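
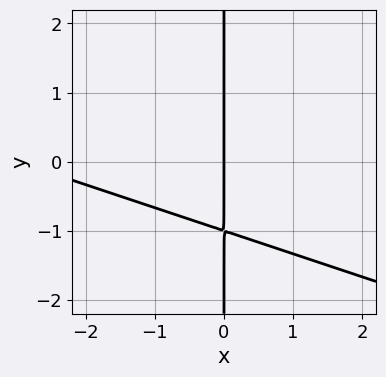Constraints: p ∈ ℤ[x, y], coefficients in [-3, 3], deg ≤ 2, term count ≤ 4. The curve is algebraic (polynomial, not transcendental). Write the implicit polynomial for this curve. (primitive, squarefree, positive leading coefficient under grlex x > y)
x^2 + 3*x*y + 3*x

First, the degree is 2 — no degree-1 curve has this shape.
Next, against the integer gridlines: the visible y-axis segment lies entirely on the curve; it meets the x-axis at x = 0 (among the integer gridlines).
Finally, fitting integer coefficients to these (and the overall shape) gives p.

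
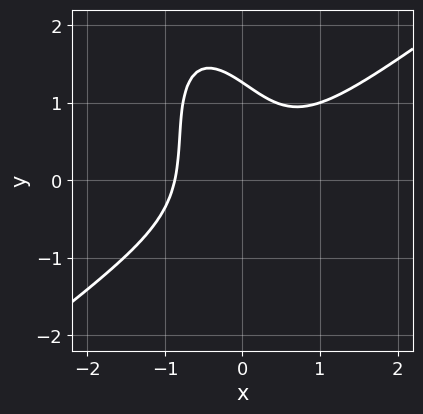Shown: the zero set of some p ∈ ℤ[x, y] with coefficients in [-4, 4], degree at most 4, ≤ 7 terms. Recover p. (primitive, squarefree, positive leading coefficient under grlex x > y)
3*x^3 - 2*x^2*y - 2*x*y^2 - y^3 + 2

1. deg p = 3.
2. Putting this together gives p.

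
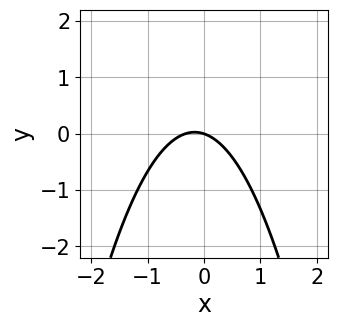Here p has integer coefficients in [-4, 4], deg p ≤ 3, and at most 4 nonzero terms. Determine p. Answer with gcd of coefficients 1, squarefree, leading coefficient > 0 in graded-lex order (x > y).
(a) The degree is 2 — no degree-1 curve has this shape.
(b) From the visible intercepts: one x-axis crossing is at x = 0; it crosses the y-axis at the gridline y = 0.
(c) Putting this together gives p.

3*x^2 + x + 3*y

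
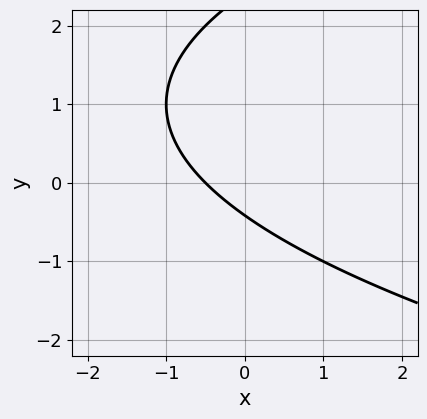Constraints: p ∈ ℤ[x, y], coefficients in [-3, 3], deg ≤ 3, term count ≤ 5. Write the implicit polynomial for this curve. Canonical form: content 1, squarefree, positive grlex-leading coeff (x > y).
(a) Degree: a generic line meets the curve in up to 2 points, so deg p = 2.
(b) Putting this together gives p.

y^2 - 2*x - 2*y - 1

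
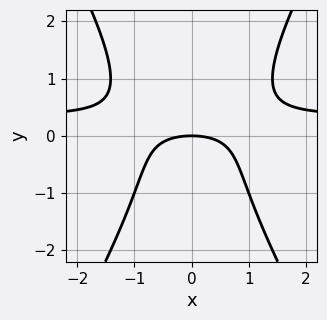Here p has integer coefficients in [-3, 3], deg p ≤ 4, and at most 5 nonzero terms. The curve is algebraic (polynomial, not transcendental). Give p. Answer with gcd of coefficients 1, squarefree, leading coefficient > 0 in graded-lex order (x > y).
(a) The degree is 3 — the shape is more complex than any degree-2 curve.
(b) Symmetries: the x ↦ −x reflection is a symmetry, so x appears only in even powers.
(c) From the visible intercepts: one y-axis crossing is at y = 0; it crosses the x-axis at the gridline x = 0.
(d) Assembling these constraints gives the stated polynomial.

3*x^2*y - y^3 - x^2 - 3*y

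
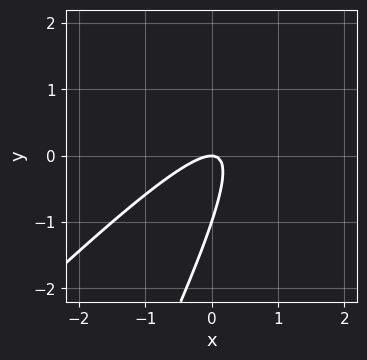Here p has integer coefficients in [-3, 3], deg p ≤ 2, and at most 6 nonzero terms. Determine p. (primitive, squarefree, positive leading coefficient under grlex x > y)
(a) The degree is 2 — a generic line meets the curve in up to 2 points.
(b) From the axis intercepts and sections: the y-axis gridline crossings are at y ∈ {-1, 0}; one x-axis crossing is at x = 0.
(c) Together with the visible shape, these determine p as stated.

2*x^2 - 3*x*y + y^2 + y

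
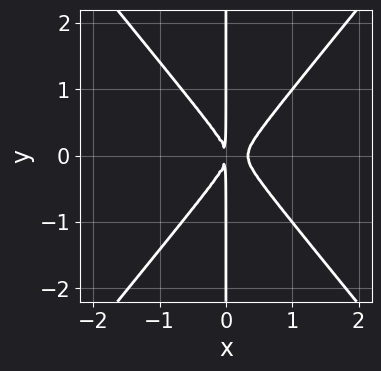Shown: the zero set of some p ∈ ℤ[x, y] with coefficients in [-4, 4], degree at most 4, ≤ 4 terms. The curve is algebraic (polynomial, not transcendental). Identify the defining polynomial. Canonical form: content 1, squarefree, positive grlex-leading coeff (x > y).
1. Degree: the shape is more complex than any degree-2 curve, so deg p = 3.
2. Symmetries: it's symmetric under y → −y, forcing even powers of y.
3. Checking where it meets the axes: every point of the y-axis in the box is on the curve.
4. Assembling these constraints gives the stated polynomial.

3*x^3 - 2*x*y^2 - x^2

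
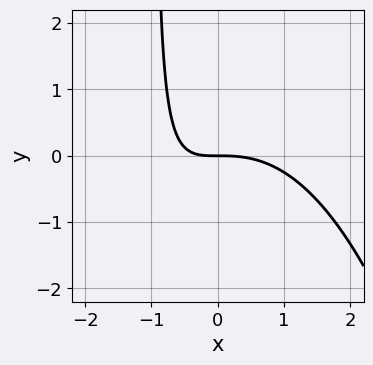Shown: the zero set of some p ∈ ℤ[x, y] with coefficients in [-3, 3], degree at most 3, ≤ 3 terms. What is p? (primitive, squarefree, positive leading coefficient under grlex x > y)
x^3 + 2*x*y + 2*y

First, degree: the shape is more complex than any degree-2 curve, so deg p = 3.
Then, observable constraints: it crosses the x-axis at the gridline x = 0; it meets the y-axis at y = 0 (among the integer gridlines).
Finally, these observations pin down the coefficients.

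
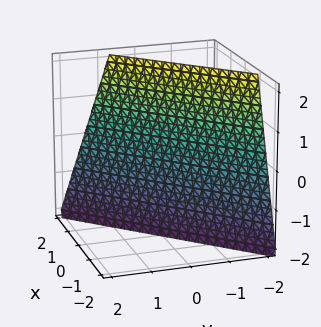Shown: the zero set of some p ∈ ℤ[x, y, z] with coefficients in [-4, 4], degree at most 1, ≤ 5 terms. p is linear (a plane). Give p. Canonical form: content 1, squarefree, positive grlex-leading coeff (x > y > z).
1. Degree: the surface is flat (a plane), so deg p = 1.
2. Checking where it meets the axes: it meets the z-axis at z = -2 (among the integer gridlines).
3. These observations pin down the coefficients.

3*x - 3*y - z - 2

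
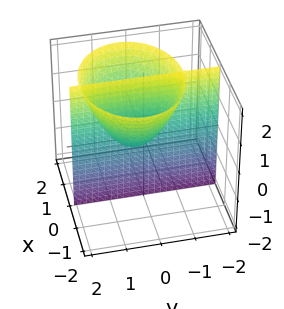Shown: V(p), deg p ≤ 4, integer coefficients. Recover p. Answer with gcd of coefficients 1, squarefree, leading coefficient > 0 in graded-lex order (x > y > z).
I count 2 distinct pieces. Treating them together as one polynomial.
Degree: no degree-2 surface has this shape, so deg p = 3.
Reading off the gridlines: it crosses the x-axis at the gridline x = 0; the visible y-axis segment lies entirely on the surface; the visible z-axis segment lies entirely on the surface.
Matching integer coefficients to the picture gives p.

2*x^3 + 3*x*y^2 - 2*x*y - 3*x*z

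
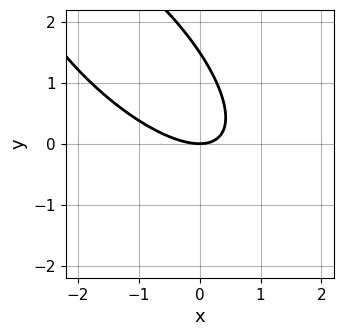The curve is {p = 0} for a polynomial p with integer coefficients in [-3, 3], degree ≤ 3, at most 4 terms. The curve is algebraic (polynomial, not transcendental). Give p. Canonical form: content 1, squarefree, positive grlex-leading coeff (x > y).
2*x^2 + 3*x*y + 2*y^2 - 3*y

(a) The degree is 2 — a generic line meets the curve in up to 2 points.
(b) From the visible intercepts: it crosses the x-axis at the gridline x = 0; it crosses the y-axis at the gridline y = 0.
(c) Together with the visible shape, these determine p as stated.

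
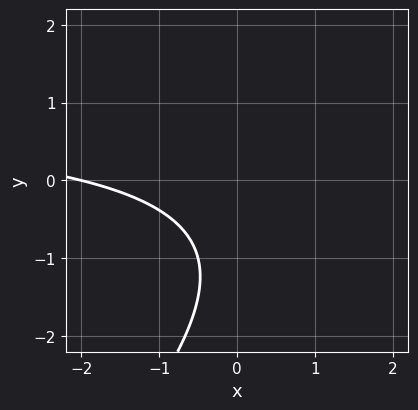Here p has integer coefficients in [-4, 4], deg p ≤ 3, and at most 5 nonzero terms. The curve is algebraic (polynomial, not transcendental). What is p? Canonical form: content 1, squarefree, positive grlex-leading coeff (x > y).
x*y - y^2 - x - 2*y - 2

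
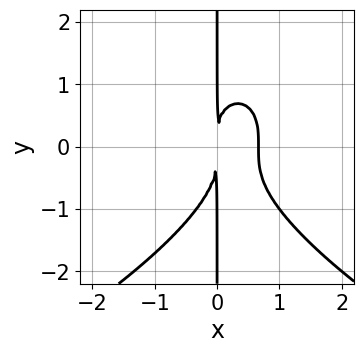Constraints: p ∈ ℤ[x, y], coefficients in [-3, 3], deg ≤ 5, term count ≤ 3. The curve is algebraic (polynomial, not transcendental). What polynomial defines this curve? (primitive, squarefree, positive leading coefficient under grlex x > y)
First, the degree is 4 — a generic line meets the curve in up to 4 points.
Next, reading off the gridlines: the visible y-axis segment lies entirely on the curve.
Finally, the integer polynomial consistent with all of this is the stated p.

x*y^3 + 3*x^3 - 2*x^2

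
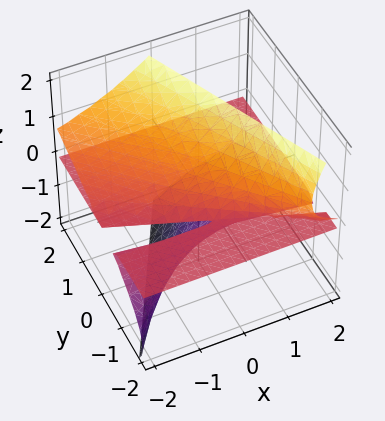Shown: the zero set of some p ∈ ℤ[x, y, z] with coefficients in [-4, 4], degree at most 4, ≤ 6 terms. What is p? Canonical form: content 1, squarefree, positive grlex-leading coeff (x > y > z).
3*x*z^2 - 2*z^3 + x*z + 3*y*z + 3*z

First, degree: no degree-2 surface has this shape, so deg p = 3.
Next, from the visible intercepts: one z-axis crossing is at z = 0; every point of the x-axis in the box is on the surface.
Finally, together with the visible shape, these determine p as stated.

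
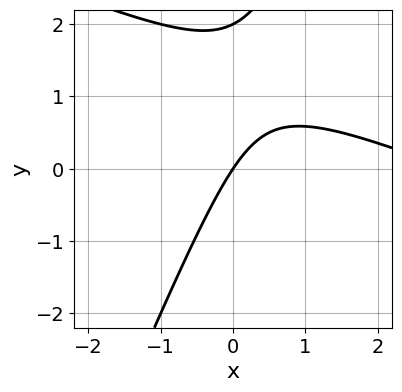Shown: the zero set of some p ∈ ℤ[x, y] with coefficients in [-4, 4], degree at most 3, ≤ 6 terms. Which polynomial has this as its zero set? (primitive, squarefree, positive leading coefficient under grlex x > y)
x^2 + 2*x*y - y^2 - 3*x + 2*y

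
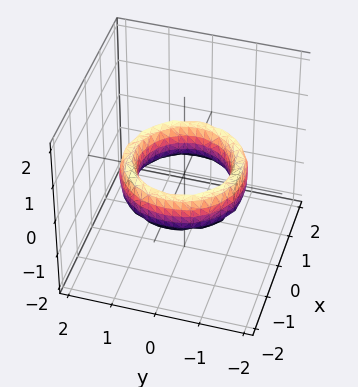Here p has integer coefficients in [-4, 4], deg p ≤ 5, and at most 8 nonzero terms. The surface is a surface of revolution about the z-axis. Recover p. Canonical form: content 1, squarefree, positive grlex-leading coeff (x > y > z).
x^4 + 2*x^2*y^2 + y^4 - 3*x^2 - 3*y^2 + z^2 + 2

1. deg p = 4. A generic line meets the surface in up to 4 points.
2. Symmetries: every cross-section ⟂ z is a circle, so x, y appear only via x² + y².
3. From the axis intercepts and sections: a circular section at z = 0 has radius exactly 1; among the integer gridlines, it crosses the x-axis at x ∈ {-1, 1}.
4. The integer polynomial consistent with all of this is the stated p. Check: (0, -1, 0) on the y-axis lies on the surface, and p(0, -1, 0) = 0. ✓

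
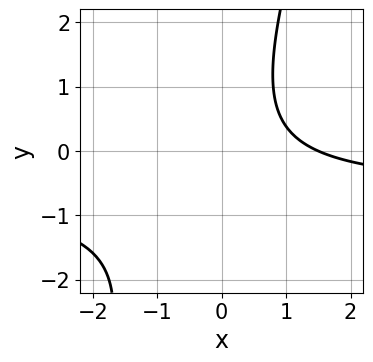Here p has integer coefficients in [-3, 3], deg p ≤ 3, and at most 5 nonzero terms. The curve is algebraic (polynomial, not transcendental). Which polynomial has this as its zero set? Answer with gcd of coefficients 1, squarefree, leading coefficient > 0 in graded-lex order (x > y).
deg p = 2. No degree-1 curve has this shape.
Observable constraints: it misses every integer gridline on the y-axis.
The integer polynomial consistent with all of this is the stated p.

3*x*y - y^2 + 2*x - 3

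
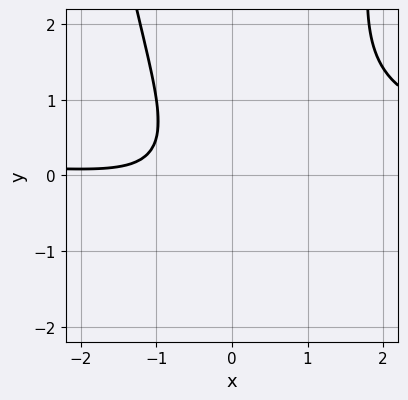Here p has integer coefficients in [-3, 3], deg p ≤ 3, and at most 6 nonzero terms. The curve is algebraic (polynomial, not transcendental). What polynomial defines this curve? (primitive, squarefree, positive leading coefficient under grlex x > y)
3*x^2*y - x^2 - 2*y^2 - 3*x - 3

1. deg p = 3.
2. Observable constraints: no x-intercept at any integer in the box; it misses every integer gridline on the y-axis.
3. Fitting integer coefficients to these (and the overall shape) gives p.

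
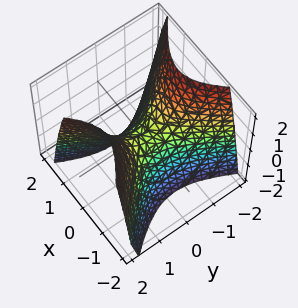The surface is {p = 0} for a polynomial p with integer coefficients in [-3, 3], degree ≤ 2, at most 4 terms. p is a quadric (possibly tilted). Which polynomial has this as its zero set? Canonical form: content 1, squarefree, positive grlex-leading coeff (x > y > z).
1. The degree is 2 — no degree-1 surface has this shape.
2. From the visible intercepts: it meets the y-axis at y = 0 (among the integer gridlines); one z-axis crossing is at z = 0.
3. Fitting integer coefficients to these (and the overall shape) gives p.

3*x^2 + x*y - 2*y^2 + 2*z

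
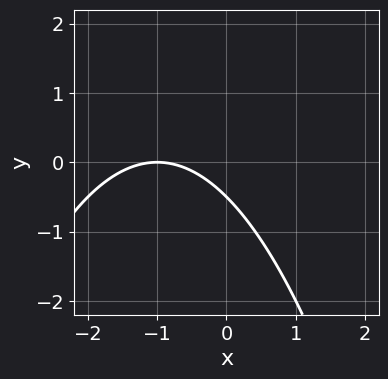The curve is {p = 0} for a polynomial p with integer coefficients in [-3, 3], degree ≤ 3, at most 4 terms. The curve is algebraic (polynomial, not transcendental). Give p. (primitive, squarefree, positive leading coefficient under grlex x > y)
x^2 + 2*x + 2*y + 1

First, deg p = 2. The shape is more complex than any degree-1 curve.
Then, reading off the gridlines: it crosses the x-axis at the gridline x = -1.
Finally, assembling these constraints gives the stated polynomial.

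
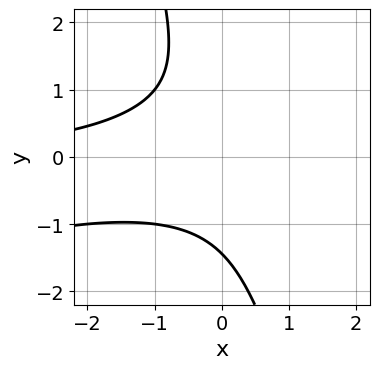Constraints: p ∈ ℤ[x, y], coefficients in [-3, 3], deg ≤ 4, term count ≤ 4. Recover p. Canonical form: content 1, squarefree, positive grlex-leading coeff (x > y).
x^2*y - 3*x*y^2 - y^3 - 3

1. The degree is 3 — the shape is more complex than any degree-2 curve.
2. Checking where it meets the axes: it misses every integer gridline on the x-axis.
3. Assembling these constraints gives the stated polynomial.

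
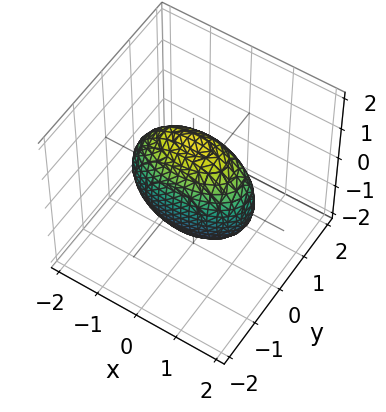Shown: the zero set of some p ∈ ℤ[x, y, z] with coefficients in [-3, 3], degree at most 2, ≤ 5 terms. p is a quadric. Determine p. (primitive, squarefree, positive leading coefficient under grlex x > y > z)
x^2 + 3*y^2 + z^2 - 2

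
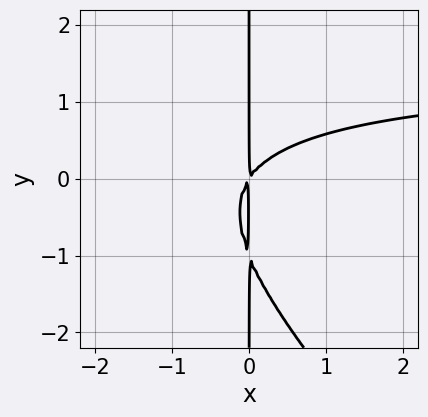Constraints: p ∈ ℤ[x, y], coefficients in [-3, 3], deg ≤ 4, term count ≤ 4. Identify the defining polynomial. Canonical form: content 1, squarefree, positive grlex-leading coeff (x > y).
2*x^2*y + 2*x*y^2 - 3*x^2 + 2*x*y

1. Degree: the shape is more complex than any degree-2 curve, so deg p = 3.
2. Reading off the gridlines: the visible y-axis segment lies entirely on the curve.
3. Putting this together gives p.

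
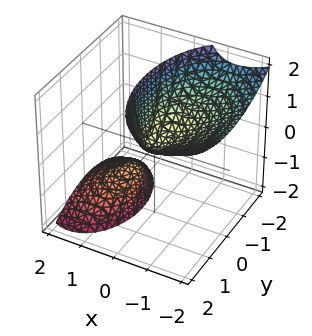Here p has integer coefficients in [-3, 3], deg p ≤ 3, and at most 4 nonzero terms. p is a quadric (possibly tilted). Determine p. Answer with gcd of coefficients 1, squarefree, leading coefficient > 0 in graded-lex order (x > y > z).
The picture has 2 separate pieces. Treating them together as one polynomial.
Degree: a generic line meets the surface in up to 2 points, so deg p = 2.
Against the integer gridlines: it crosses the z-axis at the gridline z = 0; it meets the y-axis at y = 0 (among the integer gridlines); it crosses the x-axis at the gridline x = 0.
Matching integer coefficients to the picture gives p.

2*x^2 + 3*x*z + y^2 - z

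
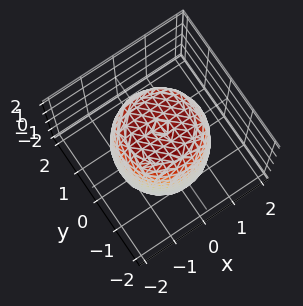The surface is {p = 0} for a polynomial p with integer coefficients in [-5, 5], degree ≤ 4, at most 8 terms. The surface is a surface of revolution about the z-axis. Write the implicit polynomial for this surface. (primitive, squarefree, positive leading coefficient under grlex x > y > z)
First, the degree is 4 — no degree-3 surface has this shape.
Then, symmetries: rotational symmetry about the z-axis ⇒ p depends on x, y only through x² + y².
Then, checking where it meets the axes: a circular section at z = -1 has radius between 1 and 2.
Finally, these observations pin down the coefficients.

2*x^4 + 4*x^2*y^2 + 2*y^4 - 2*x^2 - 2*y^2 + z^2 - 3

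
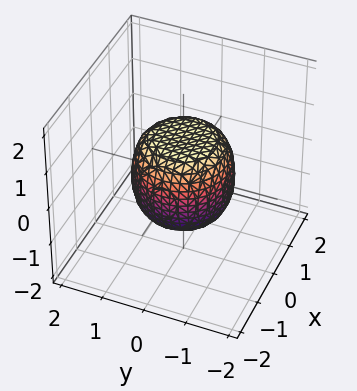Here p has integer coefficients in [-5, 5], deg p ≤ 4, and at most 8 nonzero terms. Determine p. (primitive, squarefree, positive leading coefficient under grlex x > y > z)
2*x^4 + 4*x^2*y^2 + 2*y^4 - x^2 - y^2 + 2*z^2 - 2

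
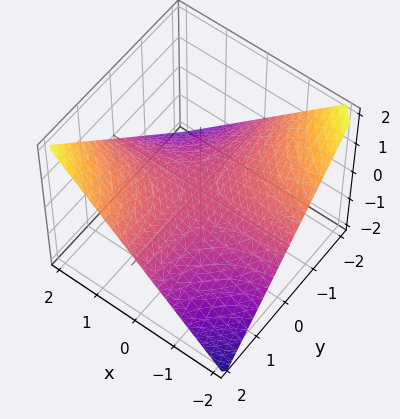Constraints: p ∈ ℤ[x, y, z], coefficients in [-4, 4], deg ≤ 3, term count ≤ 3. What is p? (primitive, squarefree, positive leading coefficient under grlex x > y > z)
Degree: a hyperbolic paraboloid; a quadric, so deg p = 2.
Against the integer gridlines: every point of the x-axis in the box is on the surface; every point of the y-axis in the box is on the surface; one z-axis crossing is at z = 0.
These observations pin down the coefficients.

x*y - 2*z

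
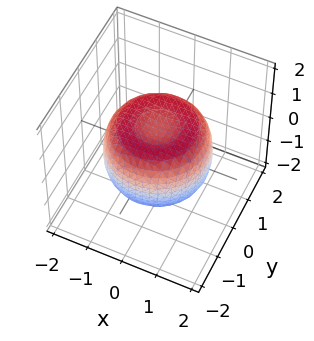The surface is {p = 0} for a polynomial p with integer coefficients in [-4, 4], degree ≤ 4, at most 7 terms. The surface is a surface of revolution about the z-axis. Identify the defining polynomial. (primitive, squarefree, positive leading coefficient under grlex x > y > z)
2*x^4 + 4*x^2*y^2 + 2*y^4 - 3*x^2 - 3*y^2 + 3*z^2 - 2

First, deg p = 4.
Then, symmetries: rotational symmetry about the z-axis ⇒ p depends on x, y only through x² + y².
Then, reading off the gridlines: a circular section at z = 1 has radius between 0 and 1.
Finally, matching integer coefficients to the picture gives p.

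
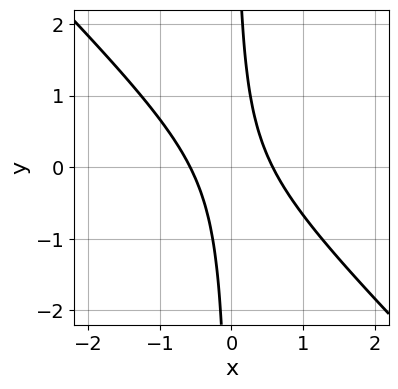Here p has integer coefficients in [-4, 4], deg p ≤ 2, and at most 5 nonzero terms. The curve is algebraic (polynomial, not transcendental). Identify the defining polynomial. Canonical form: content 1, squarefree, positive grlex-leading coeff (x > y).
(a) The degree is 2 — no degree-1 curve has this shape.
(b) Observable constraints: the curve avoids every integer y-axis point in the box.
(c) Putting this together gives p.

3*x^2 + 3*x*y - 1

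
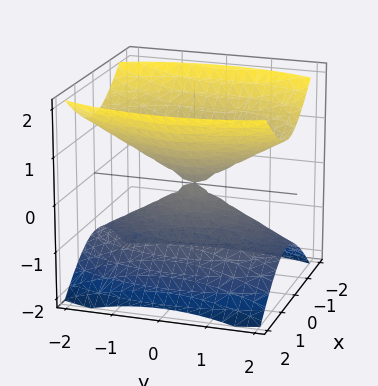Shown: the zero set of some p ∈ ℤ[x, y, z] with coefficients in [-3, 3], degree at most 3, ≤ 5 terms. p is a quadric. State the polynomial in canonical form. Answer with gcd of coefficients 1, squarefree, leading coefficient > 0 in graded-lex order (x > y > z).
3*x^2 + y^2 - 3*z^2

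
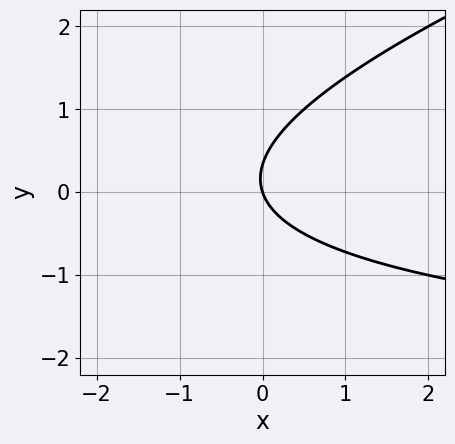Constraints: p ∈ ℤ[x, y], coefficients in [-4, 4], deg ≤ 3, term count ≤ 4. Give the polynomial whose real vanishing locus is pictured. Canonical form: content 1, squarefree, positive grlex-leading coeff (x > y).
x*y - 3*y^2 + 3*x + y

deg p = 2. The shape is more complex than any degree-1 curve.
Against the integer gridlines: it meets the x-axis at x = 0 (among the integer gridlines); it crosses the y-axis at the gridline y = 0.
These observations pin down the coefficients.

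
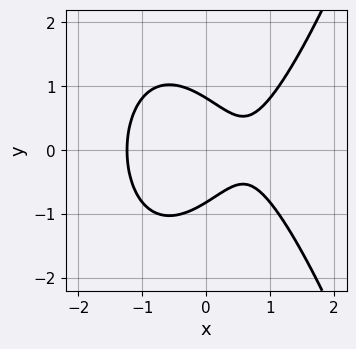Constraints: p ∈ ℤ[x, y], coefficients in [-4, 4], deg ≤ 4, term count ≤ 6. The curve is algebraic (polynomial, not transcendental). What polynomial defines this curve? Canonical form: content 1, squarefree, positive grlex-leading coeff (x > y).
(a) The degree is 3 — the shape is more complex than any degree-2 curve.
(b) Symmetries: it's symmetric under y → −y, forcing even powers of y.
(c) Putting this together gives p.

3*x^3 - 3*y^2 - 3*x + 2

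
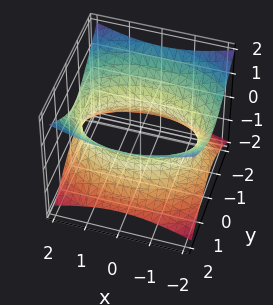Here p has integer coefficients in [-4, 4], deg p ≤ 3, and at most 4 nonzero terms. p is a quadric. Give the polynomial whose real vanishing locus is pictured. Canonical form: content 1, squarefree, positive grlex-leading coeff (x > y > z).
1. The degree is 2 — one connected sheet with a waist; a quadric.
2. Symmetries: mirror symmetry z ↦ −z ⇒ only even powers of z; the y ↦ −y reflection is a symmetry, so y appears only in even powers; the x ↦ −x reflection is a symmetry, so x appears only in even powers.
3. Checking where it meets the axes: the surface avoids every integer z-axis point in the box.
4. Putting this together gives p.

x^2 + 2*y^2 - 3*z^2 - 3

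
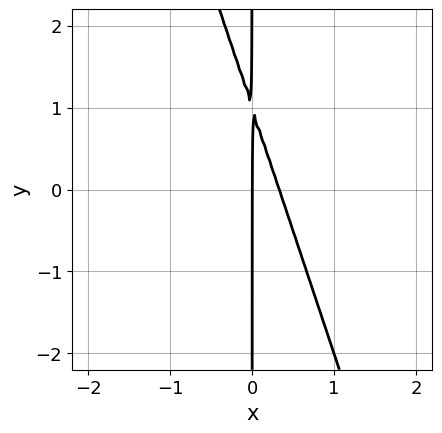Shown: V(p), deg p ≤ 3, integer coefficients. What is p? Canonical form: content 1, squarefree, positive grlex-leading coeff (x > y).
3*x^2 + x*y - x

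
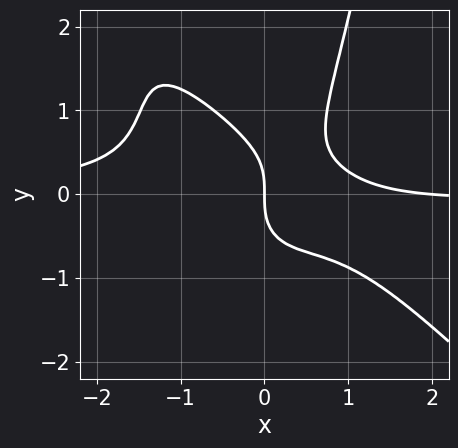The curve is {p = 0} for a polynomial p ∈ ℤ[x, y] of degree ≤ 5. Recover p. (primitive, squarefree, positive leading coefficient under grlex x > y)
3*x^3*y + 3*x^2*y^2 - 2*y^3 + x^2 - 2*x

First, deg p = 4. A generic line meets the curve in up to 4 points.
Next, against the integer gridlines: the x-axis gridline crossings are at x ∈ {0, 2}; it crosses the y-axis at the gridline y = 0.
Finally, matching integer coefficients to the picture gives p.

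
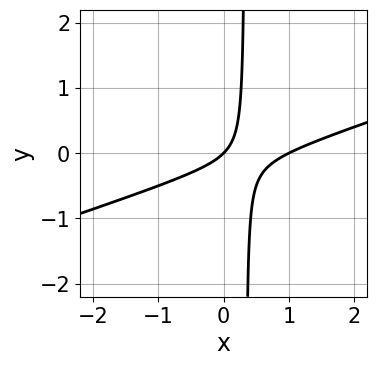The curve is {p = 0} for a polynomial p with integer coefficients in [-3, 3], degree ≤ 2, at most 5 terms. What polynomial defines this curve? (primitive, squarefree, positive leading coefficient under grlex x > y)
x^2 - 3*x*y - x + y

(a) deg p = 2.
(b) Reading off the gridlines: one y-axis crossing is at y = 0; the x-axis gridline crossings are at x ∈ {0, 1}.
(c) Solving for integer coefficients yields p as stated.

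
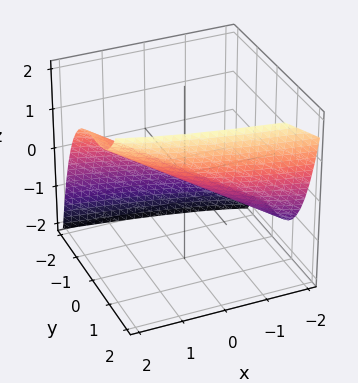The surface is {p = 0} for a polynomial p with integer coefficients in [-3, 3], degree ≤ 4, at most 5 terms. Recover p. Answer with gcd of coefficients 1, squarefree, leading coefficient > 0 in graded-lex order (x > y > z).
y^3 + 2*x - 3*z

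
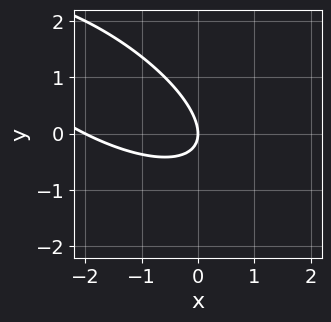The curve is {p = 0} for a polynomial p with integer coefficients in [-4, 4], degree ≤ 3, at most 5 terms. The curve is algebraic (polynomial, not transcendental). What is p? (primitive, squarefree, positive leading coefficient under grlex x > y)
x^2 + 2*x*y + 2*y^2 + 2*x

First, degree: the shape is more complex than any degree-1 curve, so deg p = 2.
Then, checking where it meets the axes: it meets the y-axis at y = 0 (among the integer gridlines); among the integer gridlines, it crosses the x-axis at x ∈ {-2, 0}.
Finally, assembling these constraints gives the stated polynomial.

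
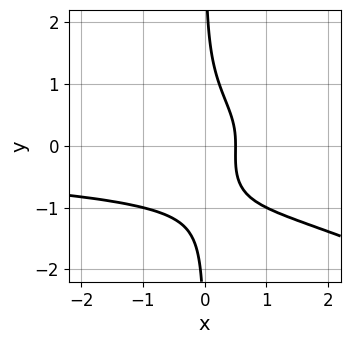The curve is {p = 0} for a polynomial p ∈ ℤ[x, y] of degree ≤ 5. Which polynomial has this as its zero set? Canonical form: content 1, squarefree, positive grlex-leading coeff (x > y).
x^2*y^2 + 2*x*y^3 + 2*x - 1

The degree is 4 — the shape is more complex than any degree-3 curve.
Against the integer gridlines: no y-intercept at any integer in the box.
Matching integer coefficients to the picture gives p.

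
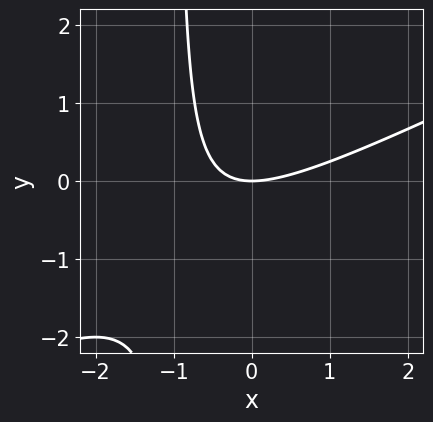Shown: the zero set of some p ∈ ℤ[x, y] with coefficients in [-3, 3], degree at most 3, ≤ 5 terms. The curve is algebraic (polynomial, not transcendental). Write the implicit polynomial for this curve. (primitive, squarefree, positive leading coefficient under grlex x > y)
x^2 - 2*x*y - 2*y

(a) deg p = 2.
(b) Observable constraints: it crosses the y-axis at the gridline y = 0; one x-axis crossing is at x = 0.
(c) Assembling these constraints gives the stated polynomial.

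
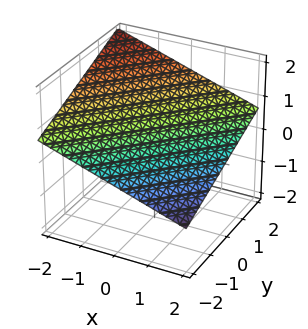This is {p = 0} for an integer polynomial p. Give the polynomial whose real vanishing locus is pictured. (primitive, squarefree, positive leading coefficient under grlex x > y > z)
x - y + 3*z - 2

1. deg p = 1.
2. Observable constraints: it meets the y-axis at y = -2 (among the integer gridlines); it crosses the x-axis at the gridline x = 2.
3. Putting this together gives p.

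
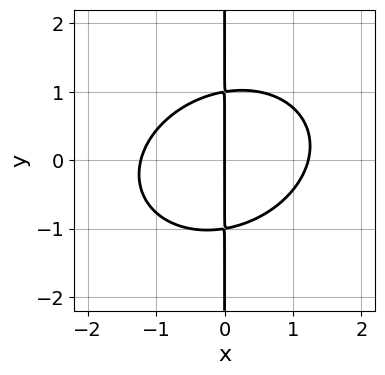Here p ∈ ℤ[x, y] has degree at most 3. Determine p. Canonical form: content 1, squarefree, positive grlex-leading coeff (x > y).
1. The degree is 3 — the shape is more complex than any degree-2 curve.
2. From the visible intercepts: the visible y-axis segment lies entirely on the curve; it crosses the x-axis at the gridline x = 0.
3. These observations pin down the coefficients.

2*x^3 - x^2*y + 3*x*y^2 - 3*x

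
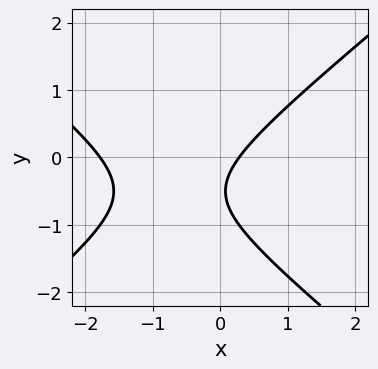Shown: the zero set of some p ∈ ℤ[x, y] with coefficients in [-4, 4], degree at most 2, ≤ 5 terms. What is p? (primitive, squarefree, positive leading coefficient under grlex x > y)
2*x^2 - 3*y^2 + 3*x - 3*y - 1

The degree is 2 — no degree-1 curve has this shape.
Observable constraints: the curve avoids every integer y-axis point in the box.
Solving for integer coefficients yields p as stated.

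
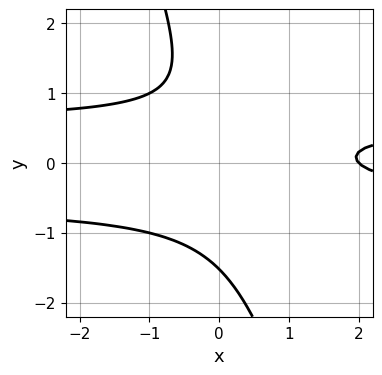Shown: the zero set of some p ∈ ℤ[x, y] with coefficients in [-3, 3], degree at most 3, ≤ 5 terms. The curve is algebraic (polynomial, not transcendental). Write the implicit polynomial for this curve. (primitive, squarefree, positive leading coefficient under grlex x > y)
3*x*y^2 + y^3 - x - y + 2

(a) Degree: no degree-2 curve has this shape, so deg p = 3.
(b) Against the integer gridlines: it crosses the x-axis at the gridline x = 2.
(c) Fitting integer coefficients to these (and the overall shape) gives p.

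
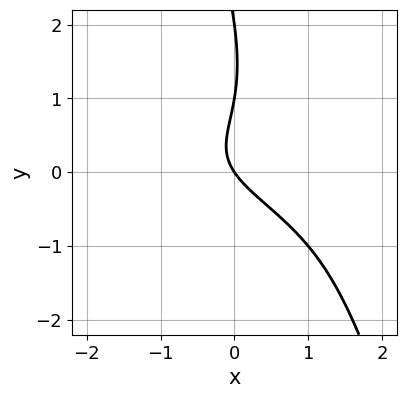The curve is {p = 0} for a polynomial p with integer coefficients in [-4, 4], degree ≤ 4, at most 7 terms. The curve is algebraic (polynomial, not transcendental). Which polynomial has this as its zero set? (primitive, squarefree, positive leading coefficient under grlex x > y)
(a) Degree: no degree-2 curve has this shape, so deg p = 3.
(b) Checking where it meets the axes: among the integer gridlines, it crosses the y-axis at y ∈ {0, 1, 2}; one x-axis crossing is at x = 0.
(c) Solving for integer coefficients yields p as stated.

3*x*y^2 + y^3 - 3*y^2 + 3*x + 2*y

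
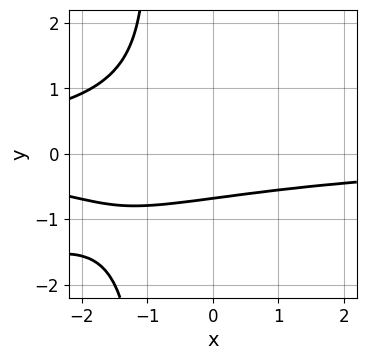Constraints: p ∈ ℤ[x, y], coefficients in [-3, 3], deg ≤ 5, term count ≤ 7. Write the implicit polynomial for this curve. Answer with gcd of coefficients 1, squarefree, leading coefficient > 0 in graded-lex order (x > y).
1. deg p = 4. The shape is more complex than any degree-3 curve.
2. Reading off the gridlines: the curve avoids every integer x-axis point in the box.
3. These observations pin down the coefficients.

x^2*y^2 - 3*x*y^3 - 3*y^3 - 3*y - 3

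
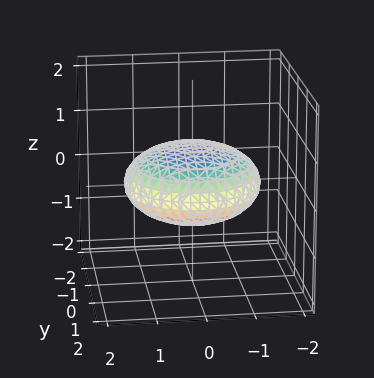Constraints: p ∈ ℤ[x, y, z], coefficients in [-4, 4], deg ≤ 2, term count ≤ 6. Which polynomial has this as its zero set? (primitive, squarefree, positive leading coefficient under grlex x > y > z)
x^2 + y^2 + 3*z^2 - 2

First, deg p = 2. No degree-1 surface has this shape.
Next, by symmetry, the surface is invariant under rotation about z: p = q(x² + y², z).
Then, from the visible intercepts: a circular section at z = 0 has radius between 1 and 2.
Finally, fitting integer coefficients to these (and the overall shape) gives p.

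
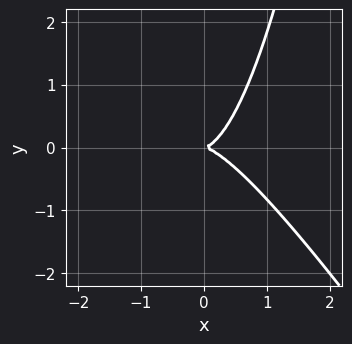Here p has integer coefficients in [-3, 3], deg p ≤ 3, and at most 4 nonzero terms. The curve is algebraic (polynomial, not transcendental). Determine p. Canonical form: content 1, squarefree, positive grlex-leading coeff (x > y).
3*x^3 + 2*x^2*y - 2*y^2

Degree: a generic line meets the curve in up to 3 points, so deg p = 3.
Against the integer gridlines: it meets the x-axis at x = 0 (among the integer gridlines); it crosses the y-axis at the gridline y = 0.
These observations pin down the coefficients.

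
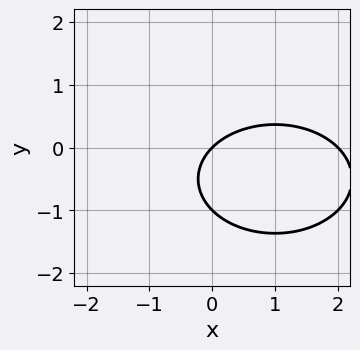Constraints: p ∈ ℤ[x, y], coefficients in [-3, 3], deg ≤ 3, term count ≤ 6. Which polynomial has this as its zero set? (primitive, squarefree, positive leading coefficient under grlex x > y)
x^2 + 2*y^2 - 2*x + 2*y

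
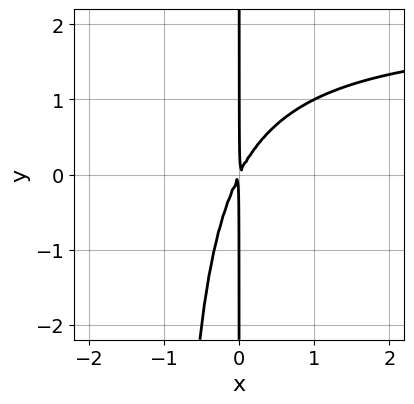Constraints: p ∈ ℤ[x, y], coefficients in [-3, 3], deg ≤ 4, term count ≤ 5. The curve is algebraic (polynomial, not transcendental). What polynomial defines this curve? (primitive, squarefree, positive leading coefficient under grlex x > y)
(a) deg p = 3. The shape is more complex than any degree-2 curve.
(b) Checking where it meets the axes: the visible y-axis segment lies entirely on the curve.
(c) Assembling these constraints gives the stated polynomial.

x^2*y - 2*x^2 + x*y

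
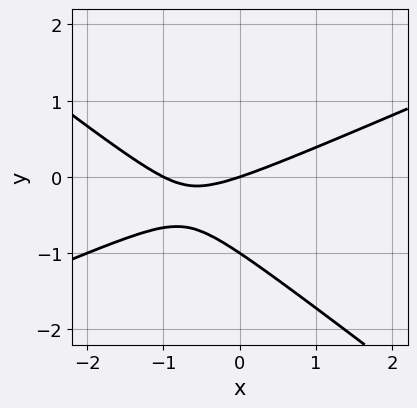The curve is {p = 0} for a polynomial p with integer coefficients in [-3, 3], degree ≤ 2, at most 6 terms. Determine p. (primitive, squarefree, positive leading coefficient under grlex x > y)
First, deg p = 2. No degree-1 curve has this shape.
Then, reading off the gridlines: among the integer gridlines, it crosses the y-axis at y ∈ {-1, 0}; the x-axis gridline crossings are at x ∈ {-1, 0}.
Finally, matching integer coefficients to the picture gives p.

x^2 - x*y - 3*y^2 + x - 3*y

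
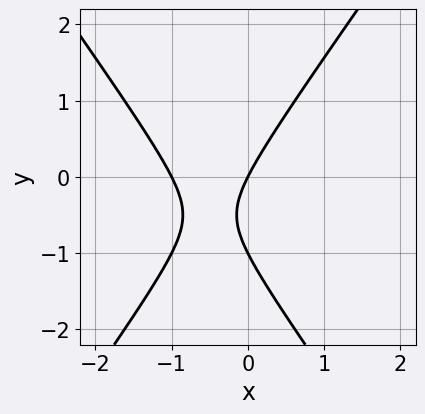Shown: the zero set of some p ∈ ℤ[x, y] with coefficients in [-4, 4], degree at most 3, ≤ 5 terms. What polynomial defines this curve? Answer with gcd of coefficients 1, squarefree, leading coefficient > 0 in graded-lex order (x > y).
2*x^2 - y^2 + 2*x - y

First, deg p = 2. No degree-1 curve has this shape.
Next, from the visible intercepts: among the integer gridlines, it crosses the x-axis at x ∈ {-1, 0}; among the integer gridlines, it crosses the y-axis at y ∈ {-1, 0}.
Finally, putting this together gives p.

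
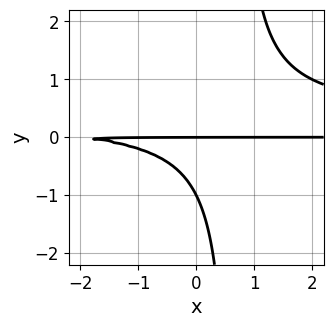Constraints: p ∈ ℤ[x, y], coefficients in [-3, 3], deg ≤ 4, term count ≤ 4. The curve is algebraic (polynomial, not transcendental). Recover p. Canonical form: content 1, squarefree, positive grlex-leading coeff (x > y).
3*x*y^2 - x*y - 2*y^2 - 2*y

deg p = 3. No degree-2 curve has this shape.
Observable constraints: the y-axis gridline crossings are at y ∈ {-1, 0}; every point of the x-axis in the box is on the curve.
Solving for integer coefficients yields p as stated.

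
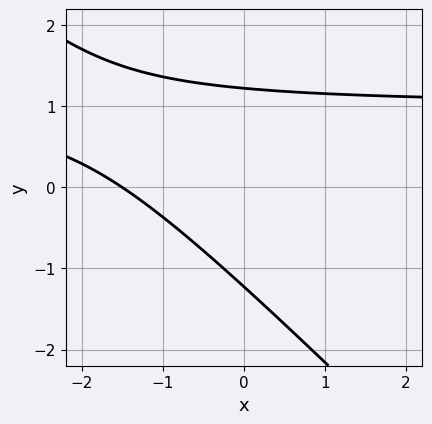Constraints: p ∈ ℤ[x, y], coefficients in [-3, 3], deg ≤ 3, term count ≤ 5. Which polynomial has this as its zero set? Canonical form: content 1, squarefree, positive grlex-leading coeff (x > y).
(a) deg p = 2. No degree-1 curve has this shape.
(b) Matching integer coefficients to the picture gives p.

2*x*y + 2*y^2 - 2*x - 3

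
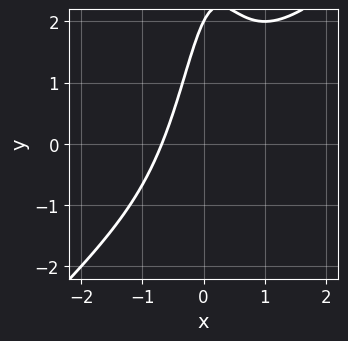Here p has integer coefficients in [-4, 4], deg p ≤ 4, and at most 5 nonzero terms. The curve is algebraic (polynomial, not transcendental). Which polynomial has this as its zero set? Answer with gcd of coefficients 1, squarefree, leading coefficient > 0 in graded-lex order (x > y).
2*x^3 - 2*x^2*y + 2*x - y + 2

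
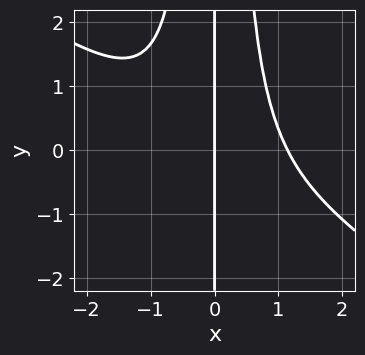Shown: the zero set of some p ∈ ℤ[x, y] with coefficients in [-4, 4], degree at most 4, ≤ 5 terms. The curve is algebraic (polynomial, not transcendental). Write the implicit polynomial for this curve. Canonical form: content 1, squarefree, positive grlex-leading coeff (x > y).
2*x^4 + 3*x^3*y - 3*x

1. deg p = 4. The shape is more complex than any degree-3 curve.
2. From the axis intercepts and sections: it meets the x-axis at x = 0 (among the integer gridlines); the visible y-axis segment lies entirely on the curve.
3. Together with the visible shape, these determine p as stated.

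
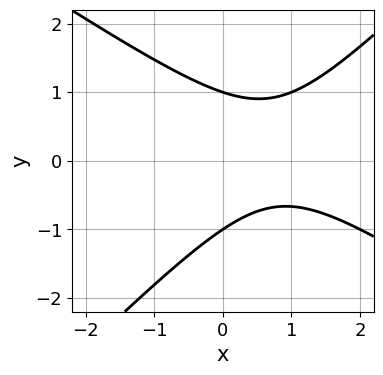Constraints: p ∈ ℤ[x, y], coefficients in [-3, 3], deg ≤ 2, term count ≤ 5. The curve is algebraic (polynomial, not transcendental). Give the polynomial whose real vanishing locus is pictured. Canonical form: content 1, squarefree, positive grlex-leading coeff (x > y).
2*x^2 + x*y - 3*y^2 - 3*x + 3

deg p = 2. No degree-1 curve has this shape.
Observable constraints: no x-intercept at any integer in the box; the y-axis gridline crossings are at y ∈ {-1, 1}.
Assembling these constraints gives the stated polynomial.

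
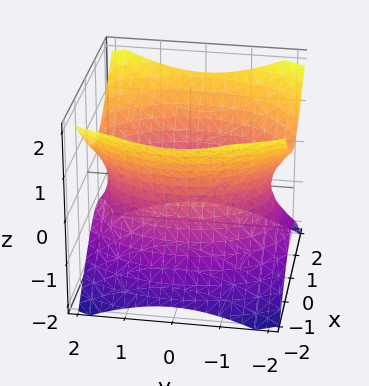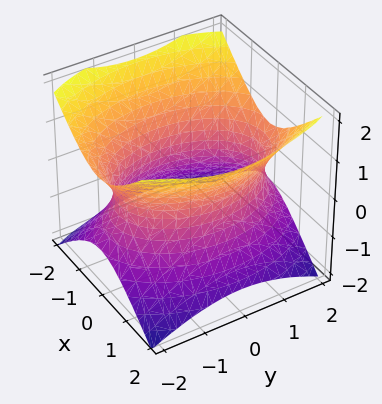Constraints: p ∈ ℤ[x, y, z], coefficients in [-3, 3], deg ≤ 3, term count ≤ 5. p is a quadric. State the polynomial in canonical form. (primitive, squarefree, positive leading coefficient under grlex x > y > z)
2*x^2 + y^2 - 2*z^2 - 3

Degree: an hourglass — one-sheet hyperboloid; a quadric, so deg p = 2.
Symmetries: the x ↦ −x reflection is a symmetry, so x appears only in even powers; mirror symmetry z ↦ −z ⇒ only even powers of z; the y ↦ −y reflection is a symmetry, so y appears only in even powers.
From the visible intercepts: it misses every integer gridline on the z-axis.
The integer polynomial consistent with all of this is the stated p.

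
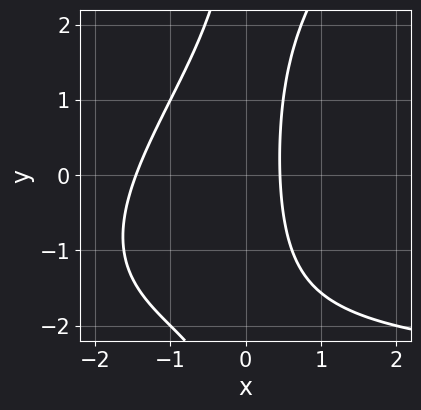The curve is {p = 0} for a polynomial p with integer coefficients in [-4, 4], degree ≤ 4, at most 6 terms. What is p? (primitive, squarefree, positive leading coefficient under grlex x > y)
x^2*y - x*y^2 + 3*x^2 + 3*x - 2

1. The degree is 3 — no degree-2 curve has this shape.
2. Observable constraints: no y-intercept at any integer in the box.
3. Matching integer coefficients to the picture gives p.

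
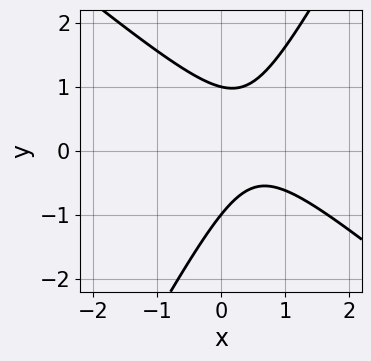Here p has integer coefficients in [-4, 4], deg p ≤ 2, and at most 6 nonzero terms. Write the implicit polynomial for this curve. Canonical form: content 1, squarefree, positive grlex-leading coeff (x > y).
3*x^2 + 2*x*y - 2*y^2 - 3*x + 2

First, degree: no degree-1 curve has this shape, so deg p = 2.
Next, checking where it meets the axes: among the integer gridlines, it crosses the y-axis at y ∈ {-1, 1}; no x-intercept at any integer in the box.
Finally, together with the visible shape, these determine p as stated.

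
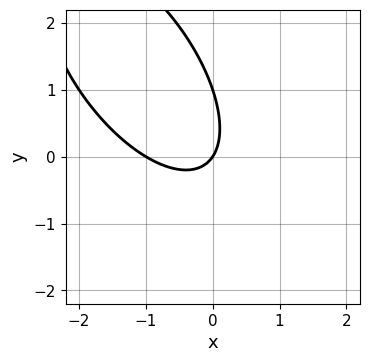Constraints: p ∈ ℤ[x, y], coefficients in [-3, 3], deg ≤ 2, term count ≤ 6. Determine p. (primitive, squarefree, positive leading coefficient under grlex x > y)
3*x^2 + 3*x*y + 2*y^2 + 3*x - 2*y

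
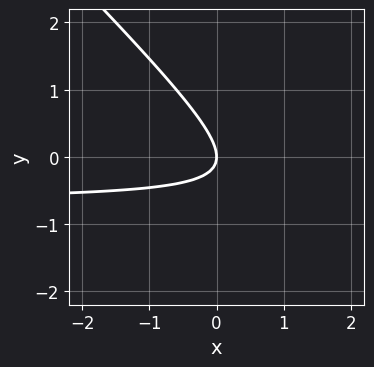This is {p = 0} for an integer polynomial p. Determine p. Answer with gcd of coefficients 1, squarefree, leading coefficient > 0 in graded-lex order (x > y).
3*x*y + 3*y^2 + 2*x

(a) Degree: no degree-1 curve has this shape, so deg p = 2.
(b) Against the integer gridlines: one y-axis crossing is at y = 0; one x-axis crossing is at x = 0.
(c) Putting this together gives p.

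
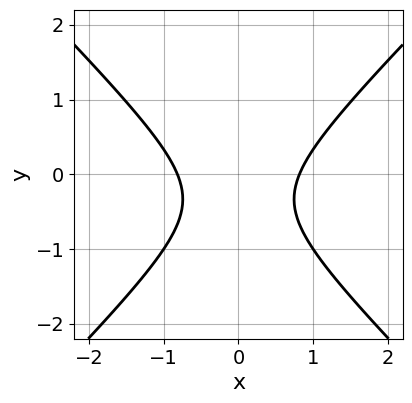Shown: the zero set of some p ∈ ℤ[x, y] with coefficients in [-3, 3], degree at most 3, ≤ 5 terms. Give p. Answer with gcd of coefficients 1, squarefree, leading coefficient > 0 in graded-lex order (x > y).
3*x^2 - 3*y^2 - 2*y - 2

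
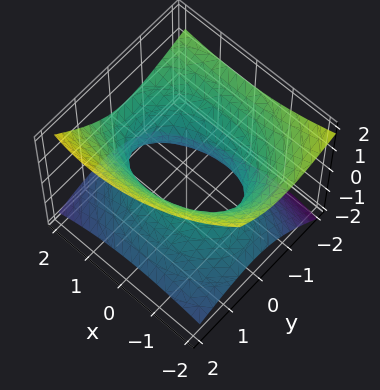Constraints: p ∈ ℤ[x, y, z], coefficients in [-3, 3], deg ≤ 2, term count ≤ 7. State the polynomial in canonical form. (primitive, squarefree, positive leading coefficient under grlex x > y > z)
x^2 - x*z + 2*y^2 + 2*y*z - 3*z^2 - 2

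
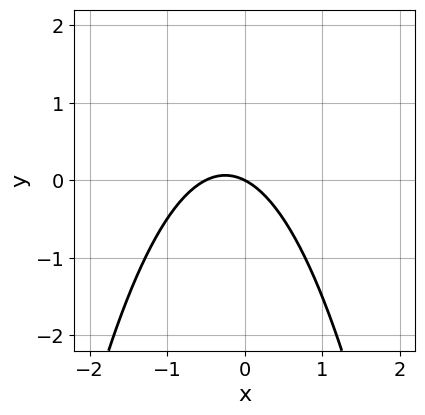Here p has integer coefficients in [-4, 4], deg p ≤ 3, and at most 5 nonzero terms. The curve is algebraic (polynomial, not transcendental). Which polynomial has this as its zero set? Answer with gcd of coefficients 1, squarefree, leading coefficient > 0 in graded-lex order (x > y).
2*x^2 + x + 2*y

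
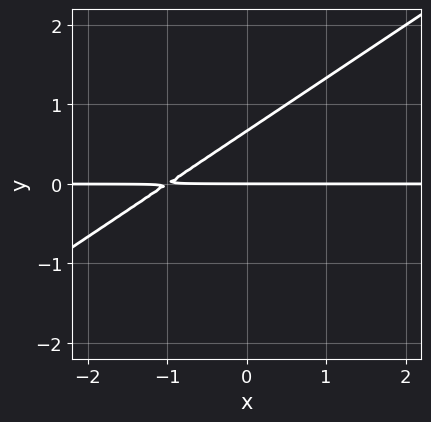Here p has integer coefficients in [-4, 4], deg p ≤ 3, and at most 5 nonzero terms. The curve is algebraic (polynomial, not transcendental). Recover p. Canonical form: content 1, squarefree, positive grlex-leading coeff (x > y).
Degree: no degree-1 curve has this shape, so deg p = 2.
Against the integer gridlines: the visible x-axis segment lies entirely on the curve; one y-axis crossing is at y = 0.
Assembling these constraints gives the stated polynomial.

2*x*y - 3*y^2 + 2*y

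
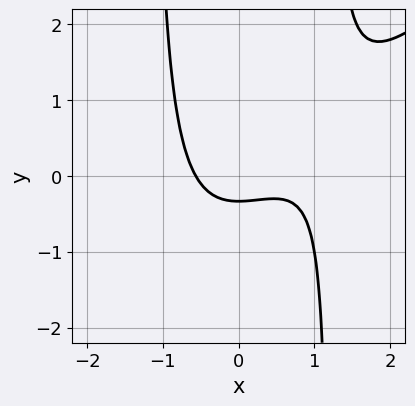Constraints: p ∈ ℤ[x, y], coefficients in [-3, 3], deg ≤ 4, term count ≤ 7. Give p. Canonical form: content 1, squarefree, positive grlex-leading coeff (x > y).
(a) deg p = 3. No degree-2 curve has this shape.
(b) Putting this together gives p.

2*x^3 - 2*x^2*y - 2*x^2 + 3*y + 1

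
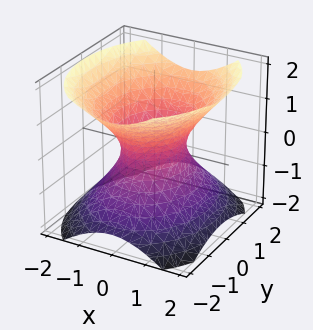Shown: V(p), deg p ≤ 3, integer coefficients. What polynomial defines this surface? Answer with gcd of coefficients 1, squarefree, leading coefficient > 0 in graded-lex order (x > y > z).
3*x^2 + 2*y^2 - 3*z^2 - 2

First, deg p = 2.
Then, symmetries: the z ↦ −z reflection is a symmetry, so z appears only in even powers; mirror symmetry x ↦ −x ⇒ only even powers of x; it's symmetric under y → −y, forcing even powers of y.
Next, observable constraints: the surface avoids every integer z-axis point in the box; the y-axis gridline crossings are at y ∈ {-1, 1}.
Finally, solving for integer coefficients yields p as stated.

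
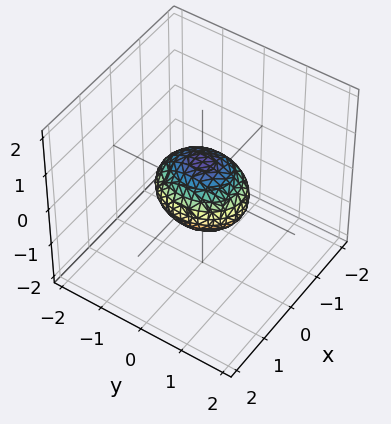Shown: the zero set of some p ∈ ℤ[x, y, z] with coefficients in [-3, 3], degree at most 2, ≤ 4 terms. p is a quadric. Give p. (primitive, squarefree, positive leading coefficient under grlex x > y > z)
(a) The degree is 2 — a closed, bounded, convex surface; a quadric.
(b) Symmetries: the y ↦ −y reflection is a symmetry, so y appears only in even powers; the z ↦ −z reflection is a symmetry, so z appears only in even powers; the x ↦ −x reflection is a symmetry, so x appears only in even powers.
(c) Reading off the gridlines: the y-axis gridline crossings are at y ∈ {-1, 1}.
(d) The integer polynomial consistent with all of this is the stated p.

3*x^2 + 2*y^2 + 3*z^2 - 2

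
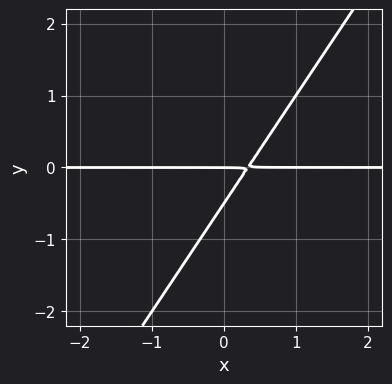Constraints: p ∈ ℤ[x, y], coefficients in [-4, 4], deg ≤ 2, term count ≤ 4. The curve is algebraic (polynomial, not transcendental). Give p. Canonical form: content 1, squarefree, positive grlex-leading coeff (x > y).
deg p = 2. No degree-1 curve has this shape.
Checking where it meets the axes: every point of the x-axis in the box is on the curve; it meets the y-axis at y = 0 (among the integer gridlines).
Matching integer coefficients to the picture gives p.

3*x*y - 2*y^2 - y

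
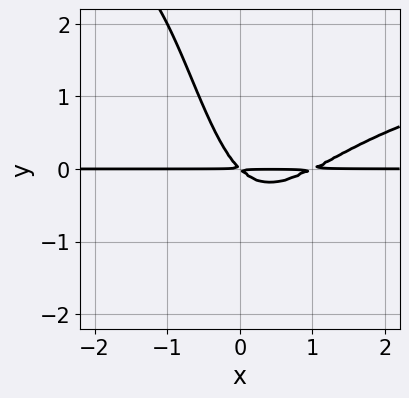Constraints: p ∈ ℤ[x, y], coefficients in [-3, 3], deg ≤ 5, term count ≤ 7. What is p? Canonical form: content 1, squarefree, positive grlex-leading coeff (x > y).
x^2*y^2 - 2*x^2*y + x*y^2 + 2*x*y + 2*y^2

The degree is 4 — a generic line meets the curve in up to 4 points.
Checking where it meets the axes: the visible x-axis segment lies entirely on the curve.
Assembling these constraints gives the stated polynomial.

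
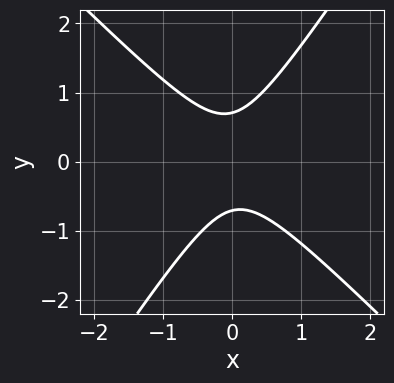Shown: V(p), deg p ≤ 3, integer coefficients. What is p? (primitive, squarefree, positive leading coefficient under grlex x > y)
1. deg p = 2.
2. Observable constraints: no x-intercept at any integer in the box.
3. Fitting integer coefficients to these (and the overall shape) gives p.

3*x^2 + x*y - 2*y^2 + 1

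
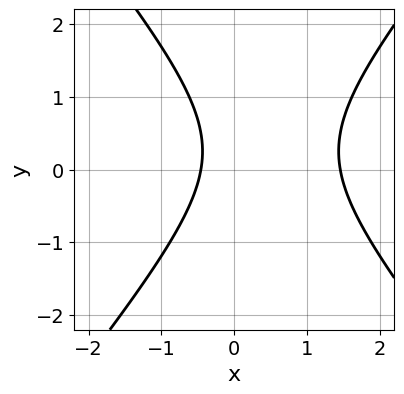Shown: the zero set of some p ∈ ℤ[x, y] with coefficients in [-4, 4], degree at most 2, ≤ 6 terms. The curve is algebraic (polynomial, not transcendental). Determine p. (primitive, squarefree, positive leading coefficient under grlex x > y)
First, degree: no degree-1 curve has this shape, so deg p = 2.
Then, against the integer gridlines: the curve avoids every integer y-axis point in the box.
Finally, the integer polynomial consistent with all of this is the stated p.

3*x^2 - 2*y^2 - 3*x + y - 2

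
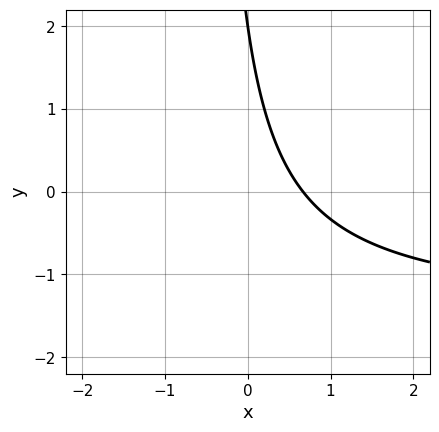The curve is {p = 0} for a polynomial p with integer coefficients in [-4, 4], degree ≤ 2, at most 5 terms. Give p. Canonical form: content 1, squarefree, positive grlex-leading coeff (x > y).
(a) deg p = 2.
(b) From the axis intercepts and sections: one y-axis crossing is at y = 2.
(c) Assembling these constraints gives the stated polynomial.

2*x*y + 3*x + y - 2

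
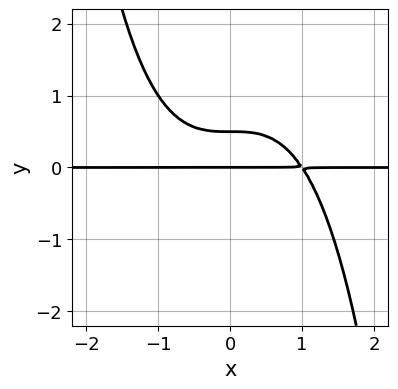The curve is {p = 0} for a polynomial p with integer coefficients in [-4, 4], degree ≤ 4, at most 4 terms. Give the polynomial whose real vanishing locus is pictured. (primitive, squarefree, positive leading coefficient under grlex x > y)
x^3*y + 2*y^2 - y

First, the degree is 4 — no degree-3 curve has this shape.
Next, from the axis intercepts and sections: it crosses the y-axis at the gridline y = 0; the visible x-axis segment lies entirely on the curve.
Finally, putting this together gives p.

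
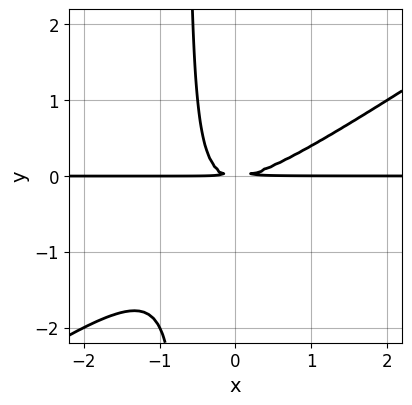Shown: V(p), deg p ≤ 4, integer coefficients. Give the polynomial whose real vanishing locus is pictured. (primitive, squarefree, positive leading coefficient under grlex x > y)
2*x^2*y - 3*x*y^2 - 2*y^2

1. The degree is 3 — the shape is more complex than any degree-2 curve.
2. Against the integer gridlines: every point of the x-axis in the box is on the curve.
3. Together with the visible shape, these determine p as stated.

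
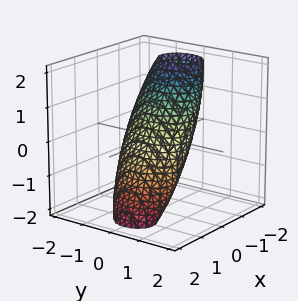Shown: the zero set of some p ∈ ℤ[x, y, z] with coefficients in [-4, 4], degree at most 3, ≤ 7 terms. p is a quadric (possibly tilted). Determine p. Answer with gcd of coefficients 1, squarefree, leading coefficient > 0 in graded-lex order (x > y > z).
3*x^2 + 3*x*z + 2*y^2 + z^2 - 2

(a) deg p = 2.
(b) Checking where it meets the axes: the y-axis gridline crossings are at y ∈ {-1, 1}.
(c) Together with the visible shape, these determine p as stated.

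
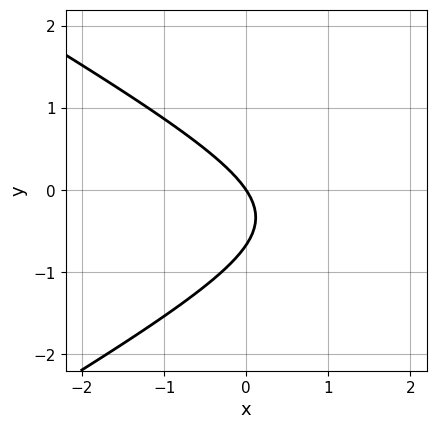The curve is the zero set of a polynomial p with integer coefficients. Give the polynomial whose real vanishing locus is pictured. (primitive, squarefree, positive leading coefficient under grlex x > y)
Degree: no degree-1 curve has this shape, so deg p = 2.
Observable constraints: it crosses the x-axis at the gridline x = 0; it crosses the y-axis at the gridline y = 0.
The integer polynomial consistent with all of this is the stated p.

x^2 - 3*y^2 - 3*x - 2*y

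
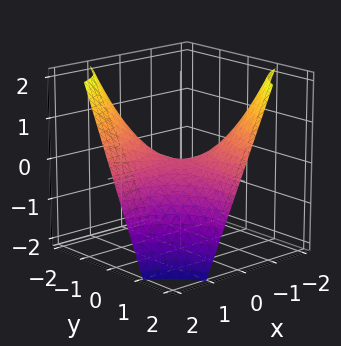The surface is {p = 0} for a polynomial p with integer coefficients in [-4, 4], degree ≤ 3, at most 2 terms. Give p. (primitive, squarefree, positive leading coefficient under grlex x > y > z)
x*y + z

1. Degree: a hyperbolic paraboloid; a quadric, so deg p = 2.
2. Reading off the gridlines: one z-axis crossing is at z = 0; every point of the x-axis in the box is on the surface; every point of the y-axis in the box is on the surface.
3. Assembling these constraints gives the stated polynomial.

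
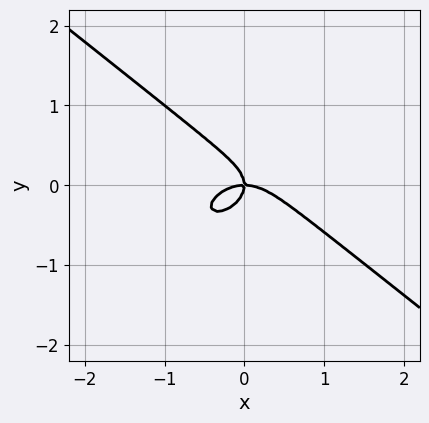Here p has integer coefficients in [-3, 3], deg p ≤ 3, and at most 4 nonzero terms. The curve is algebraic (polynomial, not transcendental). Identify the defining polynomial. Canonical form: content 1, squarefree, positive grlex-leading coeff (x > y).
(a) deg p = 3.
(b) From the visible intercepts: it meets the y-axis at y = 0 (among the integer gridlines); one x-axis crossing is at x = 0.
(c) Assembling these constraints gives the stated polynomial.

x^3 + 2*y^3 + x*y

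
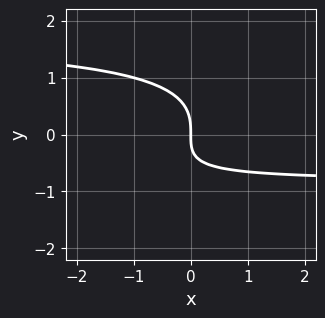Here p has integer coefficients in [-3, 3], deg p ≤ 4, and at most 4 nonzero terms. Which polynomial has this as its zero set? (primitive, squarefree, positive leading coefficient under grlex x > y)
1. deg p = 3. A generic line meets the curve in up to 3 points.
2. From the visible intercepts: it meets the y-axis at y = 0 (among the integer gridlines); it meets the x-axis at x = 0 (among the integer gridlines).
3. Fitting integer coefficients to these (and the overall shape) gives p.

2*x*y^2 - 3*y^3 - 2*x*y - 3*x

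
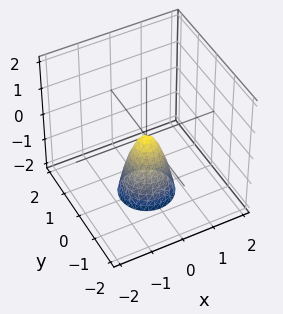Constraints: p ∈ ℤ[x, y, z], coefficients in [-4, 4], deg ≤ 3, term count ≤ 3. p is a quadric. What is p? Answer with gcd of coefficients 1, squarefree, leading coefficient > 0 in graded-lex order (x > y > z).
3*x^2 + 3*y^2 + z

First, degree: a single bowl opening along one axis; a quadric, so deg p = 2.
Next, symmetry: every cross-section ⟂ z is a circle, so x, y appear only via x² + y².
Next, against the integer gridlines: one y-axis crossing is at y = 0; a circular section at z = -1 has radius between 0 and 1; it crosses the z-axis at the gridline z = 0.
Finally, these observations pin down the coefficients.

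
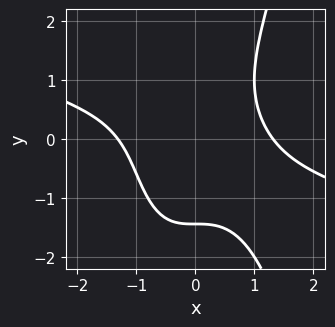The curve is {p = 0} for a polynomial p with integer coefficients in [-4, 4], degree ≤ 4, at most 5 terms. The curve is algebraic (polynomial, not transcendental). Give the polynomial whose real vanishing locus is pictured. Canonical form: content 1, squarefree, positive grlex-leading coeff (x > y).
x^4 + 3*x^3*y - y^3 - 3

(a) deg p = 4.
(b) Matching integer coefficients to the picture gives p.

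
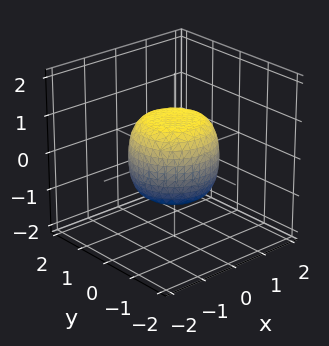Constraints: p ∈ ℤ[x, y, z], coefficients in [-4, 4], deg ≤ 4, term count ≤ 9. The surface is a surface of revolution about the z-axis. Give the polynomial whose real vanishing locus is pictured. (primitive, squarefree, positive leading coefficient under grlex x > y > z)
First, degree: no degree-3 surface has this shape, so deg p = 4.
Then, symmetries: the surface is invariant under rotation about z: p = q(x² + y², z).
Then, from the visible intercepts: a circular section at z = 0 has radius between 1 and 2; among the integer gridlines, it crosses the z-axis at z ∈ {-1, 1}.
Finally, together with the visible shape, these determine p as stated.

2*x^4 + 4*x^2*y^2 + 2*y^4 - x^2 - y^2 + 2*z^2 - 2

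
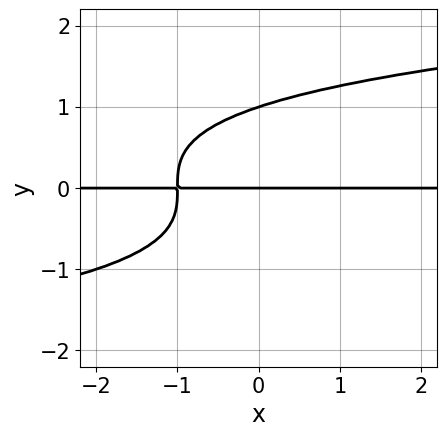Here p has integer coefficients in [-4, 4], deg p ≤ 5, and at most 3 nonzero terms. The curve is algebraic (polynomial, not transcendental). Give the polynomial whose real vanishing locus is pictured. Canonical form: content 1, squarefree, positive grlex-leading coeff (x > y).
y^4 - x*y - y

1. The degree is 4 — the shape is more complex than any degree-3 curve.
2. From the visible intercepts: every point of the x-axis in the box is on the curve; the y-axis gridline crossings are at y ∈ {0, 1}.
3. Putting this together gives p.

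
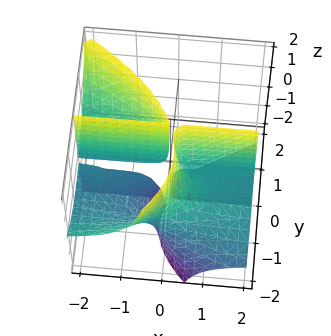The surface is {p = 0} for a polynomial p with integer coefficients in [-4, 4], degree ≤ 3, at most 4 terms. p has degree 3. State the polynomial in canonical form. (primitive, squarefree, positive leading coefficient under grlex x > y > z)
3*x*y*z + 2*y^3 + x*y + 3*y^2

1. The picture has 3 separate pieces. They look like related sheets of one shape, so recover p as a whole.
2. Degree: a generic line meets the surface in up to 3 points, so deg p = 3.
3. Against the integer gridlines: every point of the z-axis in the box is on the surface; the visible x-axis segment lies entirely on the surface.
4. Assembling these constraints gives the stated polynomial.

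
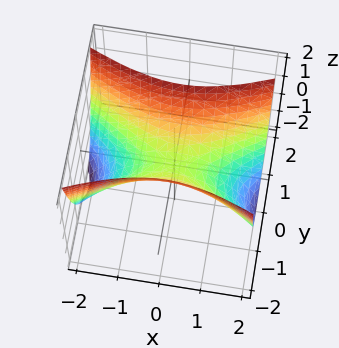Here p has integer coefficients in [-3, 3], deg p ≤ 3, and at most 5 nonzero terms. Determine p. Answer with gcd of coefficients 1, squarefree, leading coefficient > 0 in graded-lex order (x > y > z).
x^2 - 3*y^2 + 2*z

First, the degree is 2 — a saddle surface; a quadric.
Next, symmetries: the y ↦ −y reflection is a symmetry, so y appears only in even powers; the x ↦ −x reflection is a symmetry, so x appears only in even powers.
Next, from the axis intercepts and sections: it meets the z-axis at z = 0 (among the integer gridlines); one y-axis crossing is at y = 0.
Finally, putting this together gives p.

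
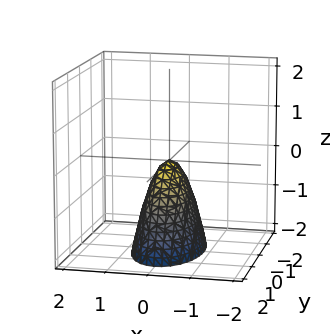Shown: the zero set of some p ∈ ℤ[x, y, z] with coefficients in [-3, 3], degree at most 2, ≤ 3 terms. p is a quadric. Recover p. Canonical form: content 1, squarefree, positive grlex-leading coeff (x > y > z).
3*x^2 + y^2 + z

1. The degree is 2 — a single bowl opening along one axis; a quadric.
2. Symmetries: the y ↦ −y reflection is a symmetry, so y appears only in even powers; it's symmetric under x → −x, forcing even powers of x.
3. From the visible intercepts: it crosses the y-axis at the gridline y = 0; it meets the z-axis at z = 0 (among the integer gridlines); it meets the x-axis at x = 0 (among the integer gridlines).
4. Assembling these constraints gives the stated polynomial.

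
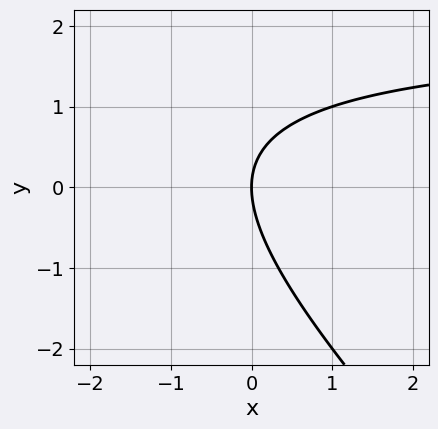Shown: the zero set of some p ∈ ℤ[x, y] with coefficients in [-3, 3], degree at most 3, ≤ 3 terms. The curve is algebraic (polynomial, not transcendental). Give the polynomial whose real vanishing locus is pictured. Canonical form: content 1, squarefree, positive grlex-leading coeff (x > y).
(a) The degree is 2 — no degree-1 curve has this shape.
(b) Reading off the gridlines: one x-axis crossing is at x = 0; one y-axis crossing is at y = 0.
(c) Solving for integer coefficients yields p as stated.

x*y + y^2 - 2*x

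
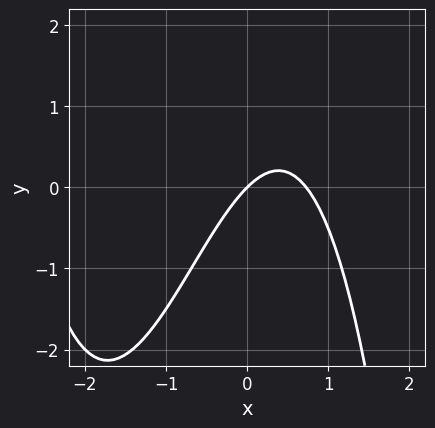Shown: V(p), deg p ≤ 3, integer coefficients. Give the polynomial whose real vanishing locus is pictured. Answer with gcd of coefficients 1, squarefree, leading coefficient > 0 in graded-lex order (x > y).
(a) deg p = 3. A generic line meets the curve in up to 3 points.
(b) From the visible intercepts: it meets the x-axis at x = 0 (among the integer gridlines); one y-axis crossing is at y = 0.
(c) Putting this together gives p.

x^3 + 2*x^2 - 2*x + 2*y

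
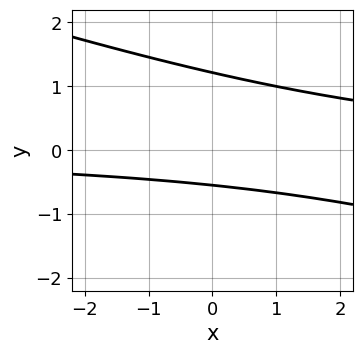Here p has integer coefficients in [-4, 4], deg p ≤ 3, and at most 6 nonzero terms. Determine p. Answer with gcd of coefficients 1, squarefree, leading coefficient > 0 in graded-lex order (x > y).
1. The degree is 2 — the shape is more complex than any degree-1 curve.
2. Against the integer gridlines: it misses every integer gridline on the x-axis.
3. Fitting integer coefficients to these (and the overall shape) gives p.

x*y + 3*y^2 - 2*y - 2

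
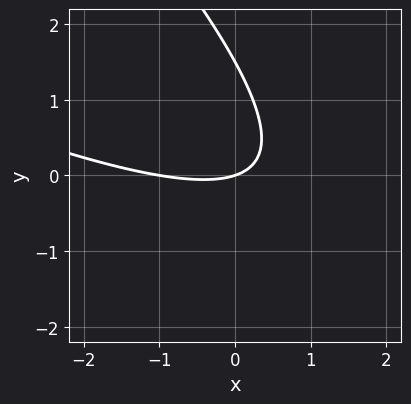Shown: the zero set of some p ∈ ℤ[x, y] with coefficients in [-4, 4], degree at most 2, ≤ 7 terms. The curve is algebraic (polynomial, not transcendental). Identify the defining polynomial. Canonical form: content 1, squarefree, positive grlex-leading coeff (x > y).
x^2 + 3*x*y + 2*y^2 + x - 3*y

1. The degree is 2 — the shape is more complex than any degree-1 curve.
2. Against the integer gridlines: the x-axis gridline crossings are at x ∈ {-1, 0}; one y-axis crossing is at y = 0.
3. Fitting integer coefficients to these (and the overall shape) gives p.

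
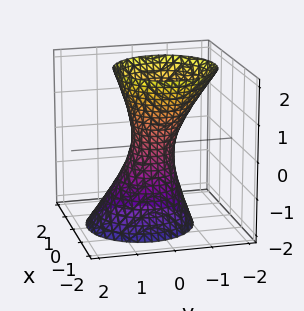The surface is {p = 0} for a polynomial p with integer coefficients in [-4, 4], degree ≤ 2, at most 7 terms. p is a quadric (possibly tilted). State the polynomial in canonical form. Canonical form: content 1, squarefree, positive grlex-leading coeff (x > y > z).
1. deg p = 2.
2. From the visible intercepts: it misses every integer gridline on the z-axis.
3. Together with the visible shape, these determine p as stated.

3*x^2 + 3*y^2 + y*z - z^2 - 1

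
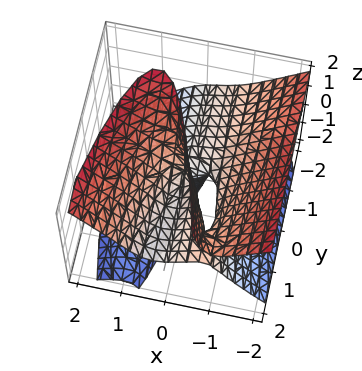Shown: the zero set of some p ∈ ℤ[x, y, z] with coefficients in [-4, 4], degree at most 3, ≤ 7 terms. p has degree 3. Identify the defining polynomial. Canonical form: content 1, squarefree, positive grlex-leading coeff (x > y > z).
3*x^3 - 3*x*z^2 + 2*x^2 - x*y - 2*y*z

The degree is 3 — no degree-2 surface has this shape.
From the visible intercepts: every point of the y-axis in the box is on the surface; the visible z-axis segment lies entirely on the surface.
Fitting integer coefficients to these (and the overall shape) gives p.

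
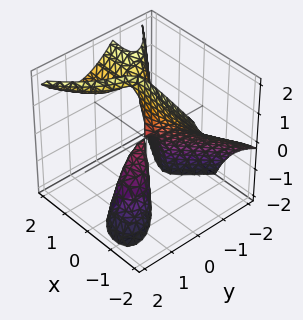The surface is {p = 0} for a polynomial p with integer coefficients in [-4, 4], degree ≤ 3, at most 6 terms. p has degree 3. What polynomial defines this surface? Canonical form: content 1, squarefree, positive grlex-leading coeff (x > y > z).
2*x^2*z + 3*x*y*z - 2*y^3 - 3*x^2 - 2*y*z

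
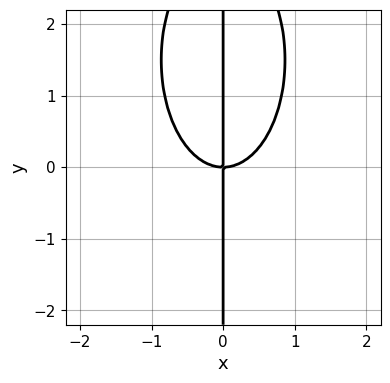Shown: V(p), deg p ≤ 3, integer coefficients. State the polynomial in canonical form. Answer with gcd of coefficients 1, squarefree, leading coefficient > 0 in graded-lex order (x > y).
3*x^3 + x*y^2 - 3*x*y

1. The degree is 3 — the shape is more complex than any degree-2 curve.
2. From the axis intercepts and sections: it meets the x-axis at x = 0 (among the integer gridlines); every point of the y-axis in the box is on the curve.
3. Putting this together gives p.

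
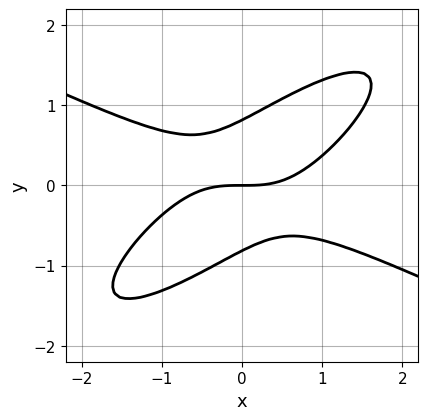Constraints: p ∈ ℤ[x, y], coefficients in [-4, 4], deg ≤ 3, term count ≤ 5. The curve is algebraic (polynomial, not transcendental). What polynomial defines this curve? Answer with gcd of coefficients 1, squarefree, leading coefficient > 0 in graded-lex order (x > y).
First, the degree is 3 — a generic line meets the curve in up to 3 points.
Next, from the axis intercepts and sections: one y-axis crossing is at y = 0; it meets the x-axis at x = 0 (among the integer gridlines).
Finally, the integer polynomial consistent with all of this is the stated p.

x^3 - 3*x*y^2 + 3*y^3 - 2*y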